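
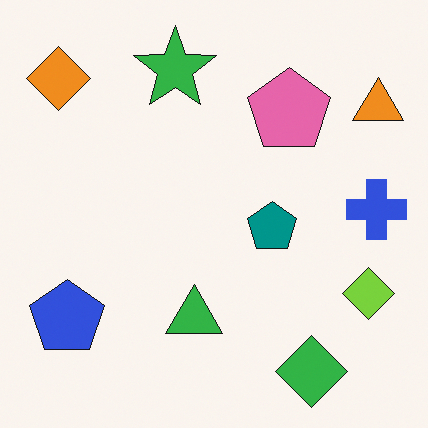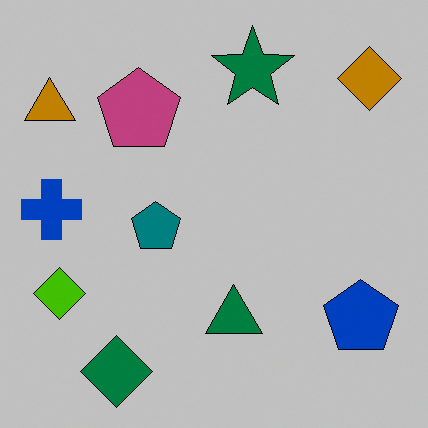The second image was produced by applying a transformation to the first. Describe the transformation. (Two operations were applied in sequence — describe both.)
Heavily posterized to just a handful of flat colors, then flipped horizontally (left ↔ right).

Each flat color has snapped to a coarser quantized level — most visibly, the near-white background has dropped to a flat grey. The orange triangle is in the top-right of the first image and the top-left of the second — shapes on opposite sides of the vertical midline have swapped in a mirror flip.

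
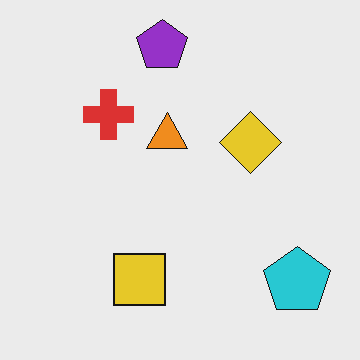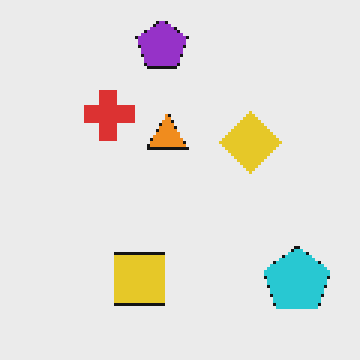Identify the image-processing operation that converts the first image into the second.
This is the original image lightly pixelated (a mild mosaic effect).

Shapes are reduced to large square blocks; fine edges and outlines are lost — a downscale-then-upscale (mosaic) effect.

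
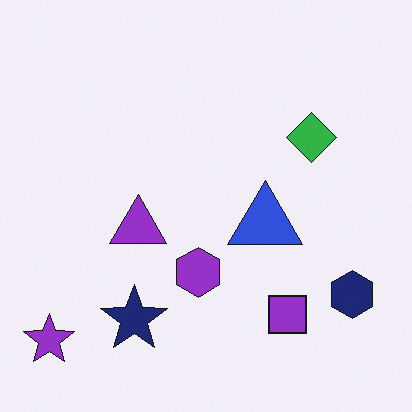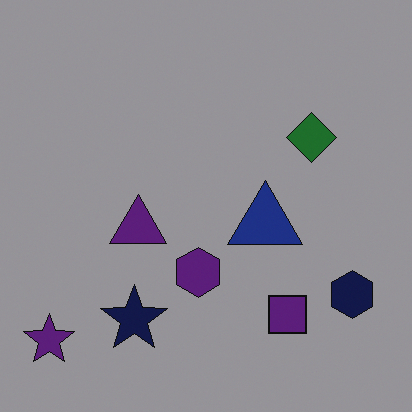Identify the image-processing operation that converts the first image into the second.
The image was darkened a lot.

Every pixel — background and shapes alike — is uniformly darkened.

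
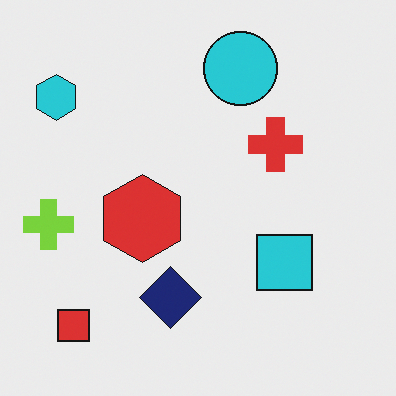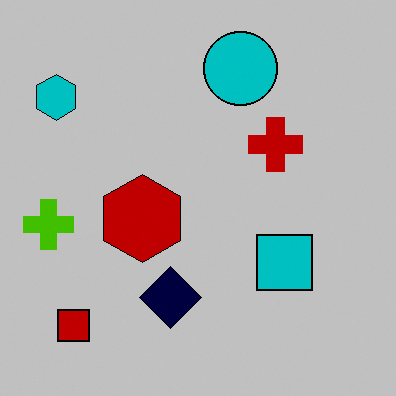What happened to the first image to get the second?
The transformation is: heavily posterized to just a handful of flat colors.

Each flat color has snapped to a coarser quantized level — most visibly, the near-white background has dropped to a flat grey.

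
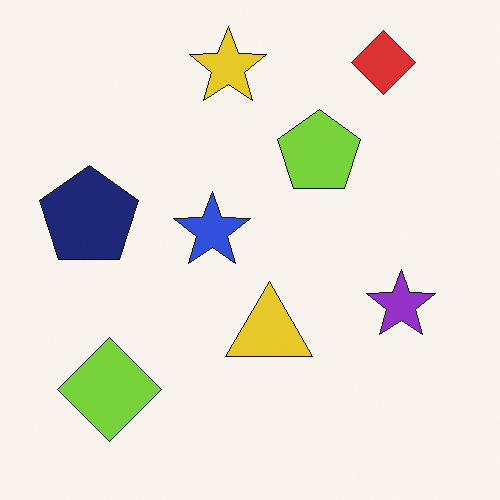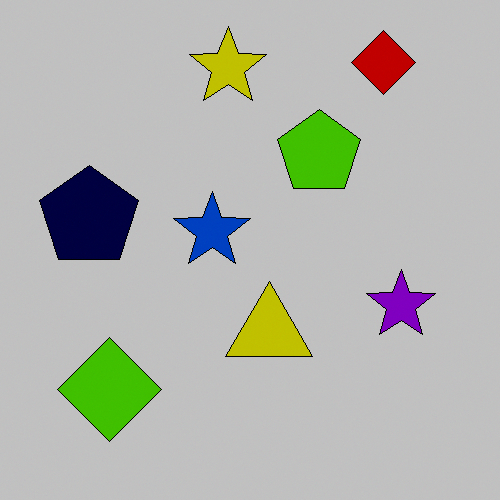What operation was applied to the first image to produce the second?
This is the original image aggressively posterized.

Each flat color has snapped to a coarser quantized level — most visibly, the near-white background has dropped to a flat grey.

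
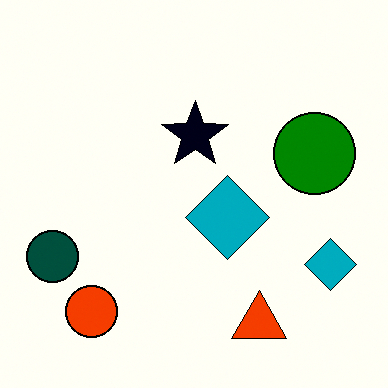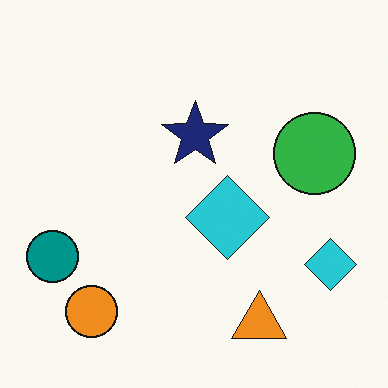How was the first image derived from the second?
This is the original image boosted in contrast.

Tones are pushed away from mid-grey across the whole image — a global contrast change.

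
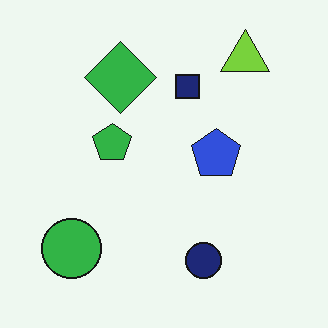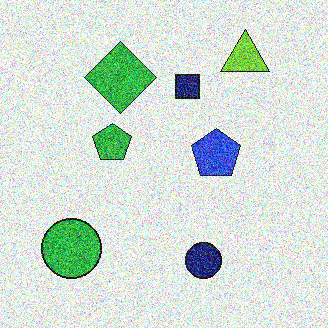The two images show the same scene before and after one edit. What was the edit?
It was degraded with heavy additive noise.

Random speckle covers the whole image, including the flat background.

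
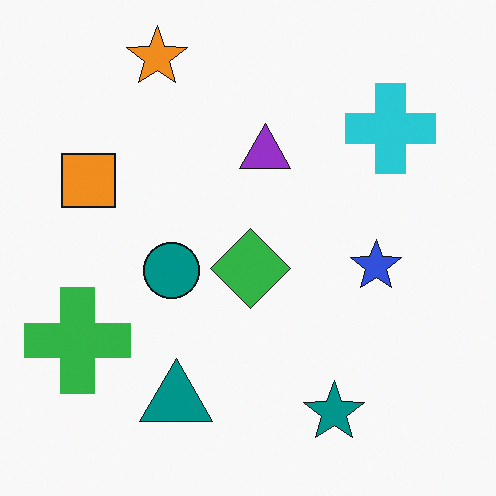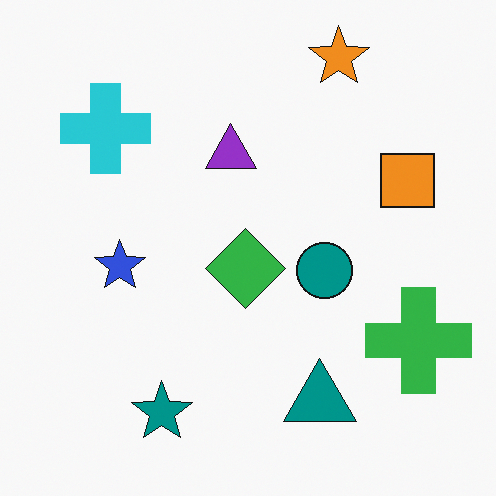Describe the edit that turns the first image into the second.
This is the original image flipped horizontally (left ↔ right).

The green cross is in the bottom-left of the first image and the bottom-right of the second — shapes on opposite sides of the vertical midline have swapped in a mirror flip.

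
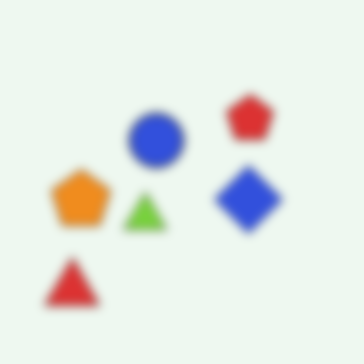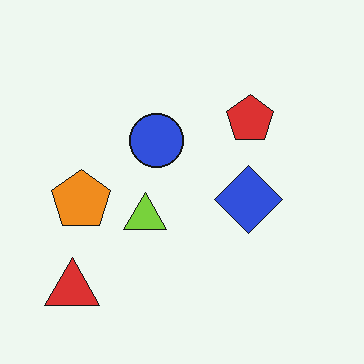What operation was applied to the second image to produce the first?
This is the original image strongly gaussian-blurred.

Shape edges and outlines are uniformly softened across the whole image.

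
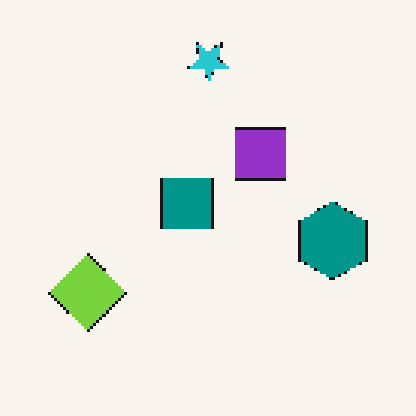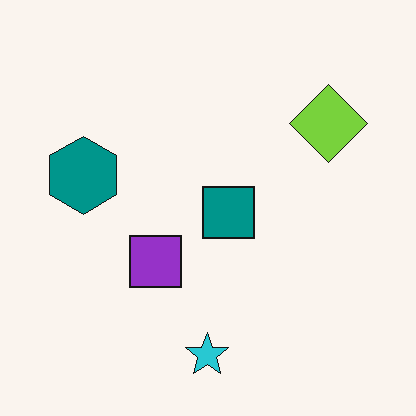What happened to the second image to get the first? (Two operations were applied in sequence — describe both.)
The first image is the second rotated 180°, then mildly pixelated.

The lime diamond sits in the top-right of the second image and the bottom-left of the first — consistent with a whole-image 180° rotation. Shapes are reduced to large square blocks; fine edges and outlines are lost — a downscale-then-upscale (mosaic) effect.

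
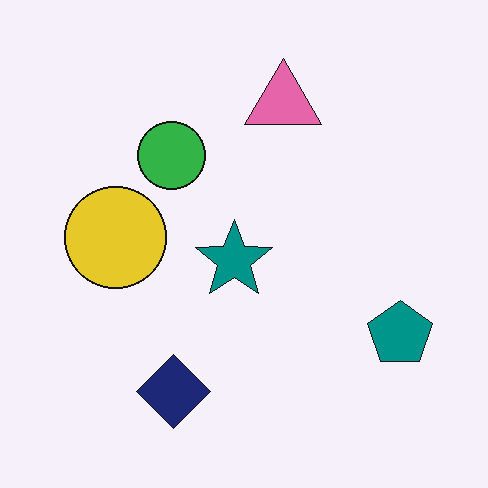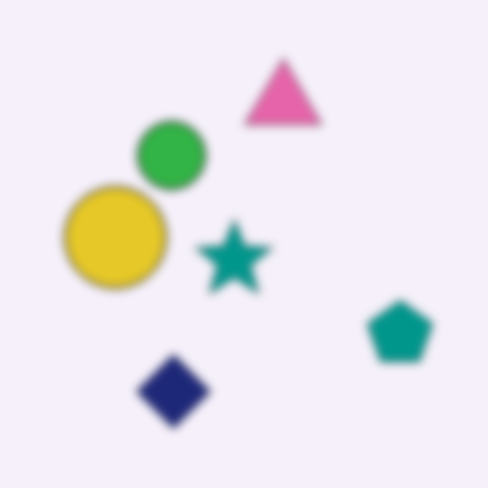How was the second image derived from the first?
Moderately blurred.

Shape edges and outlines are uniformly softened across the whole image.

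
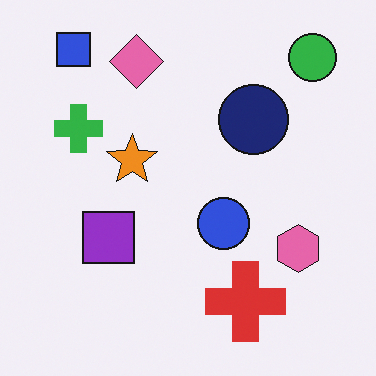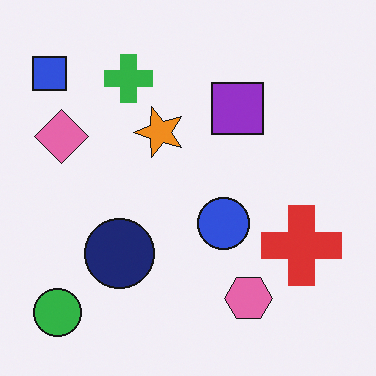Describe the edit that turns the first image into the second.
The transformation is: transposed (reflected across the top-left ↔ bottom-right diagonal).

Shapes have swapped their row and column positions — what was in the top-right is now in the bottom-left — a diagonal reflection.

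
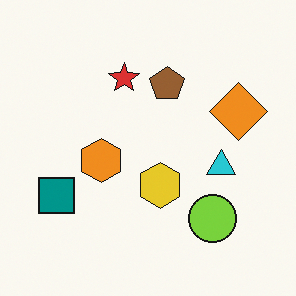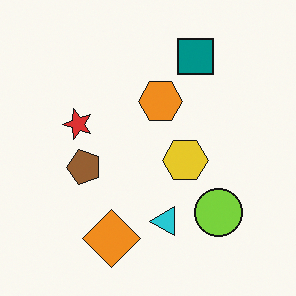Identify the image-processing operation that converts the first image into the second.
It was transposed (reflected across the top-left ↔ bottom-right diagonal).

Shapes have swapped their row and column positions — what was in the top-right is now in the bottom-left — a diagonal reflection.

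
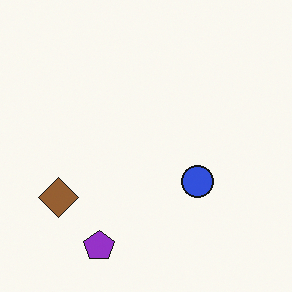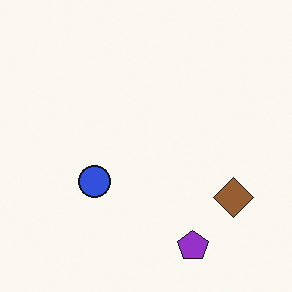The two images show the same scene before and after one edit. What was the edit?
It was flipped horizontally (left ↔ right).

The brown diamond is in the bottom-left of the first image and the bottom-right of the second — shapes on opposite sides of the vertical midline have swapped in a mirror flip.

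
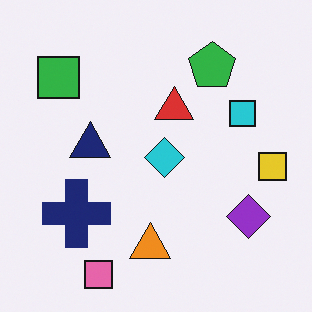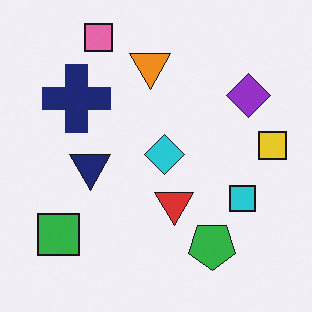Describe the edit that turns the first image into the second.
Flipped vertically (top ↔ bottom).

The pink square is in the bottom-left of the first image and the top-left of the second — shapes on opposite sides of the horizontal midline have swapped in a mirror flip.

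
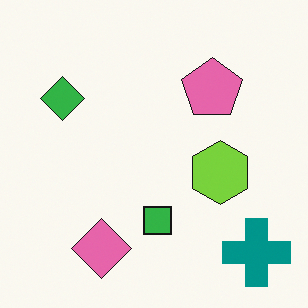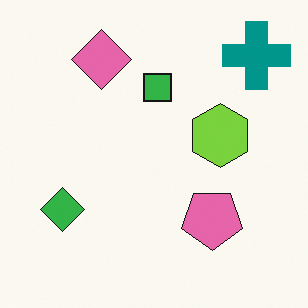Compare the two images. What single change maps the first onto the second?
The second image is the first flipped vertically (top ↔ bottom).

The teal cross is in the bottom-right of the first image and the top-right of the second — shapes on opposite sides of the horizontal midline have swapped in a mirror flip.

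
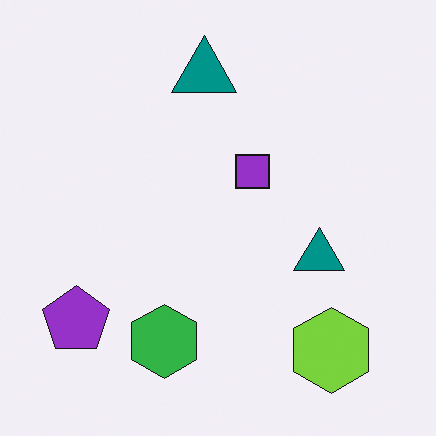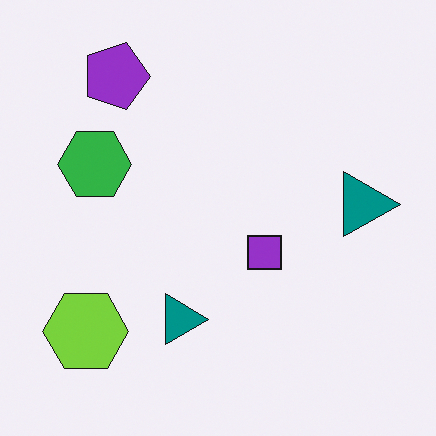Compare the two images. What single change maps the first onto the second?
It was rotated 90° clockwise.

The purple pentagon sits in the bottom-left of the first image and the top-left of the second — consistent with a whole-image 90° clockwise rotation.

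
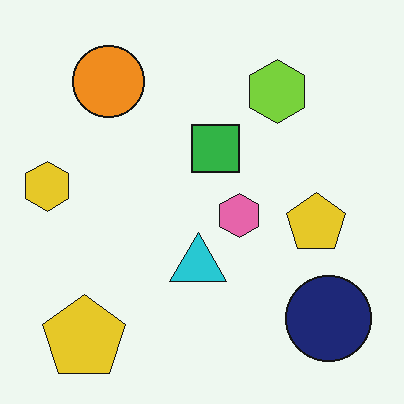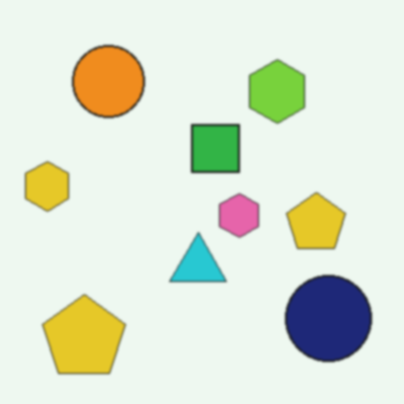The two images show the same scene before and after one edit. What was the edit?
This is the original image given a subtle gaussian blur.

Shape edges and outlines are uniformly softened across the whole image.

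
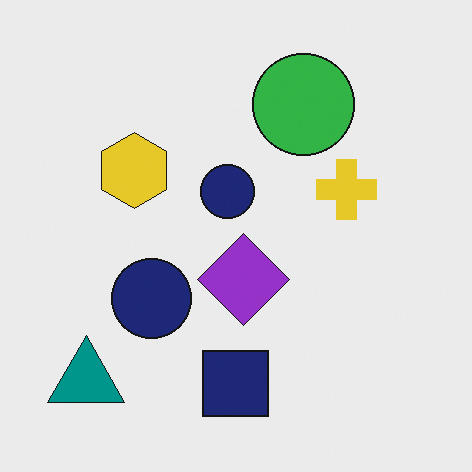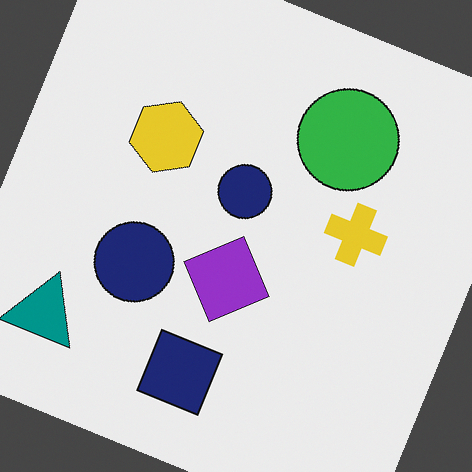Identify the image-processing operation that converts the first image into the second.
The transformation is: rotated clockwise by a moderate amount.

Every shape is tilted by the same angle and the image corners show triangular fill wedges — a whole-image rotation by a non-right angle.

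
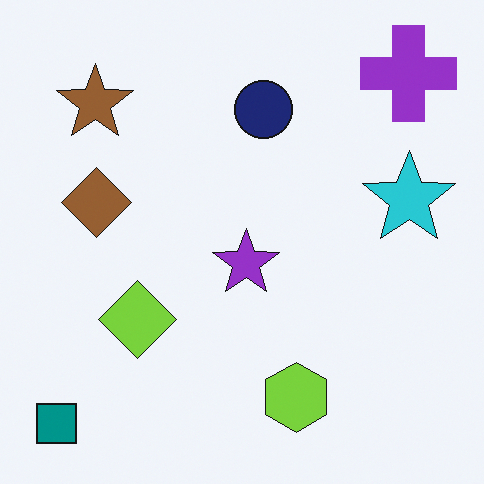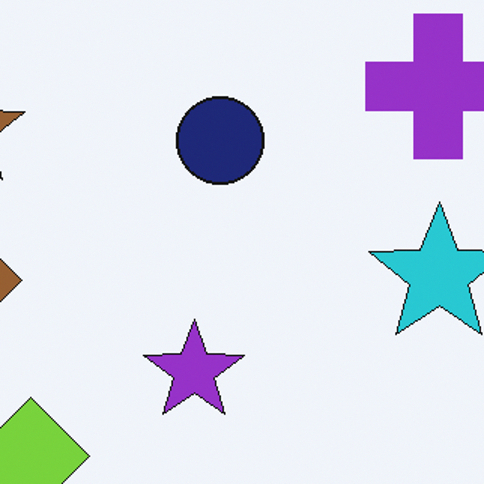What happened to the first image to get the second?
The image was cropped to a modestly smaller region and rescaled.

The visible shapes are larger and the field of view is narrower; shapes near the original edges may be partly or wholly outside the frame — a crop-and-rescale.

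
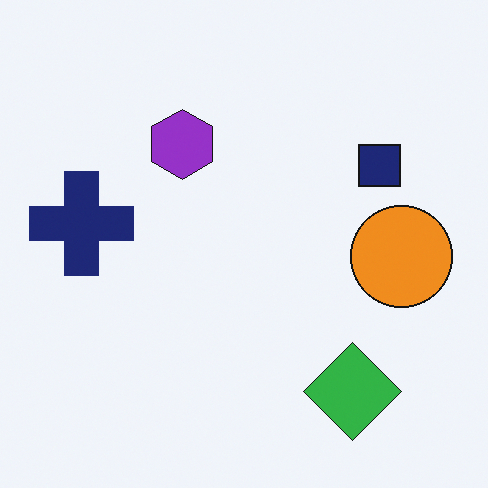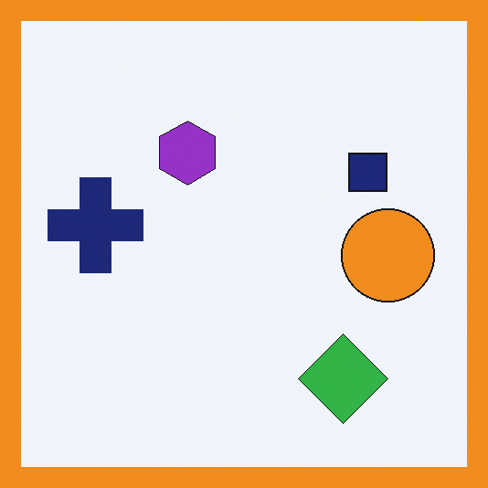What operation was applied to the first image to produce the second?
This is the original image framed with a orange border.

A solid orange frame runs around the edge of the second image, with the content slightly shrunk inside it.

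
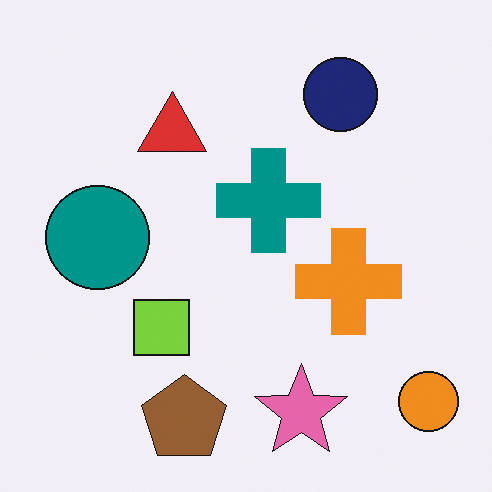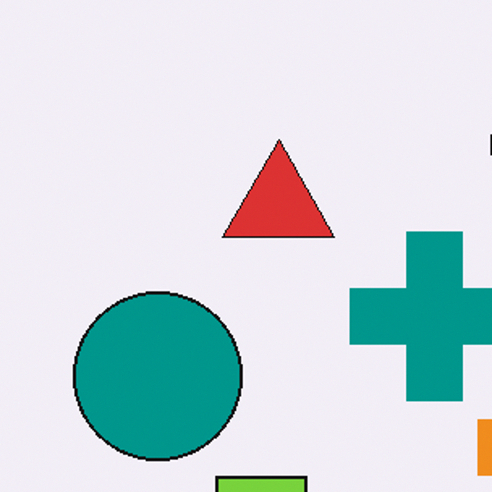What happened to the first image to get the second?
The image was cropped tightly and scaled back up.

The visible shapes are larger and the field of view is narrower; shapes near the original edges may be partly or wholly outside the frame — a crop-and-rescale.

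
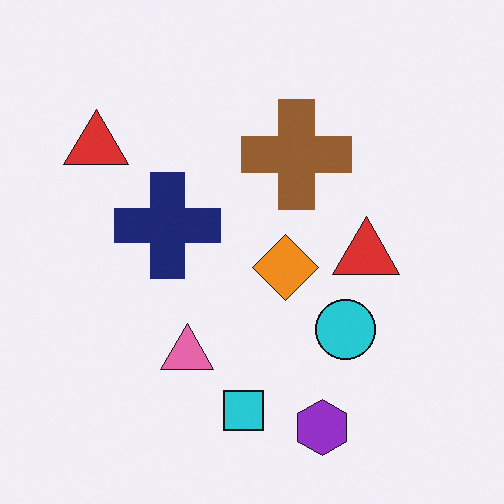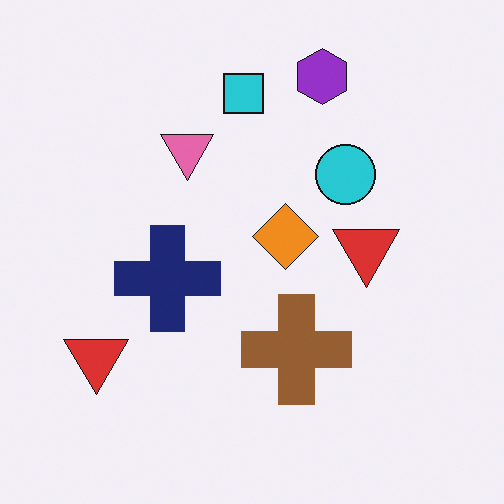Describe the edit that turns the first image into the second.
The transformation is: flipped vertically (top ↔ bottom).

The purple hexagon is in the bottom of the first image and the top of the second — shapes on opposite sides of the horizontal midline have swapped in a mirror flip.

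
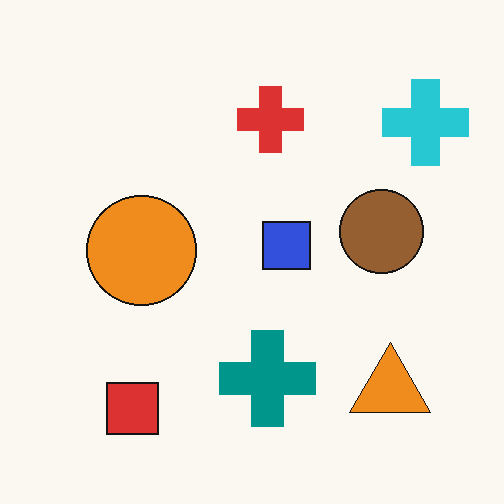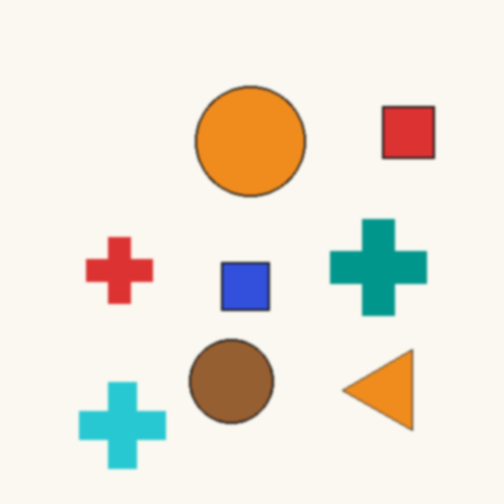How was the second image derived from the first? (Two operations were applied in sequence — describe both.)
The transformation is: lightly blurred, then transposed (reflected across the top-left ↔ bottom-right diagonal).

Shape edges and outlines are uniformly softened across the whole image. Shapes have swapped their row and column positions — what was in the top-right is now in the bottom-left — a diagonal reflection.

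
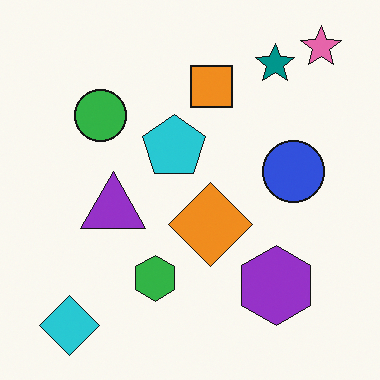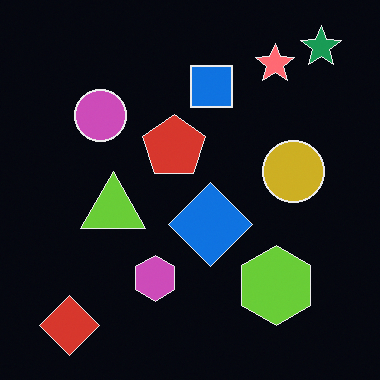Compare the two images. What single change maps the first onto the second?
It was color-inverted (negative).

The light background has become dark and every shape's color is its complement — a photographic negative.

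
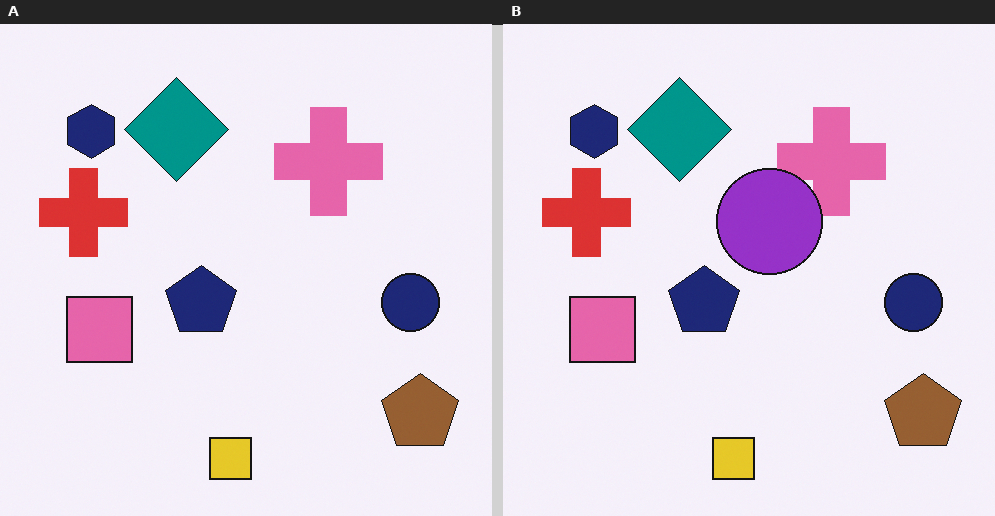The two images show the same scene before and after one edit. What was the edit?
The image was overlaid with an additional purple circle.

A purple circle appears in the right (B) image that is absent from the left (A).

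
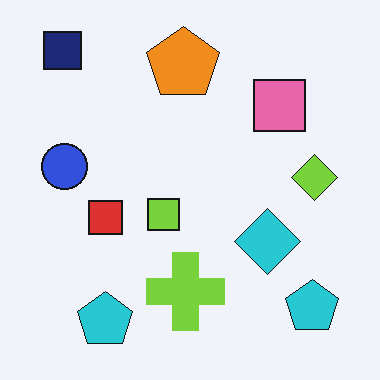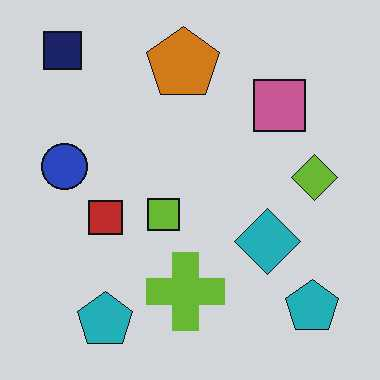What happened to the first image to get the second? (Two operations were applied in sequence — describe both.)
The transformation is: darkened a little, then given moderate JPEG compression.

Every pixel — background and shapes alike — is uniformly darkened. Blocky 8×8 compression artifacts appear around shape edges and the flat background shows ringing — characteristic JPEG degradation.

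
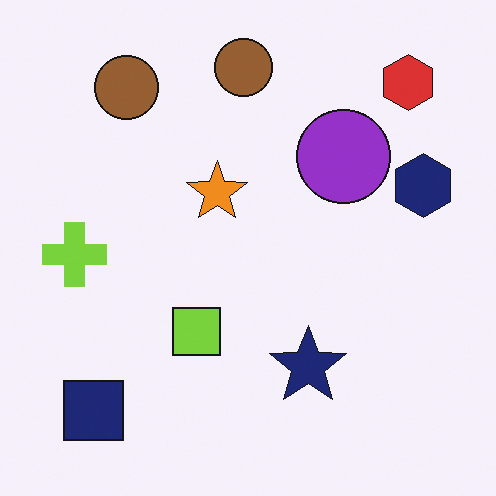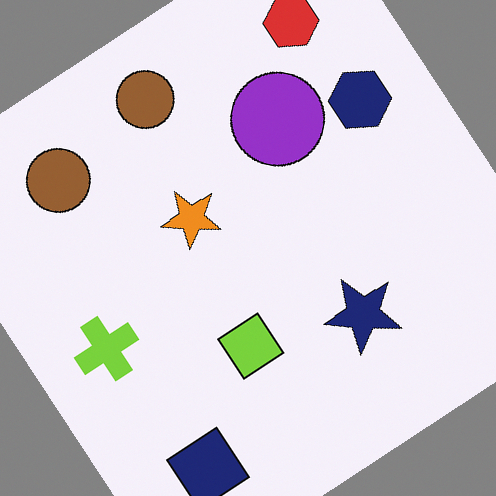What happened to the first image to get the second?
The image was rotated counter-clockwise by a large amount — several tens of degrees.

Every shape is tilted by the same angle and the image corners show triangular fill wedges — a whole-image rotation by a non-right angle.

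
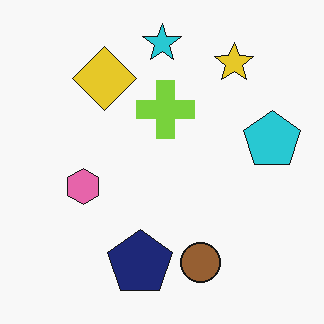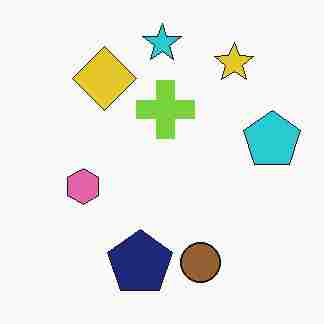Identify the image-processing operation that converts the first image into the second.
The transformation is: heavily JPEG-compressed with obvious blocking artifacts.

Blocky 8×8 compression artifacts appear around shape edges and the flat background shows ringing — characteristic JPEG degradation.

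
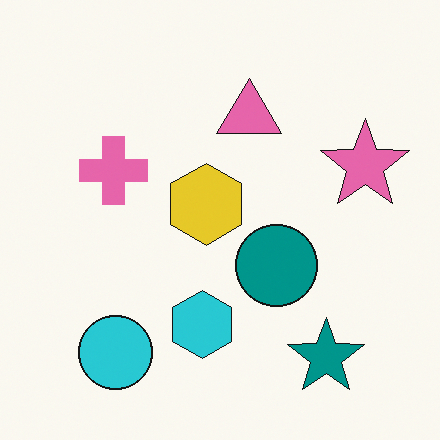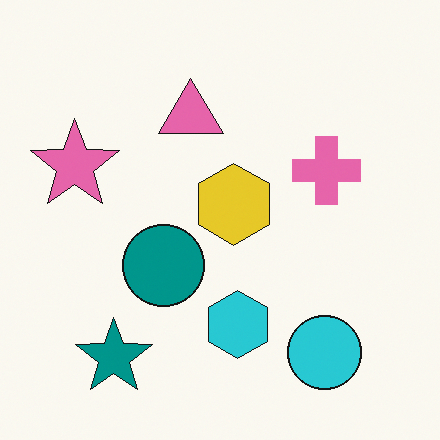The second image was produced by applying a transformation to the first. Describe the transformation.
This is the original image flipped horizontally (left ↔ right).

The pink star is in the right of the first image and the left of the second — shapes on opposite sides of the vertical midline have swapped in a mirror flip.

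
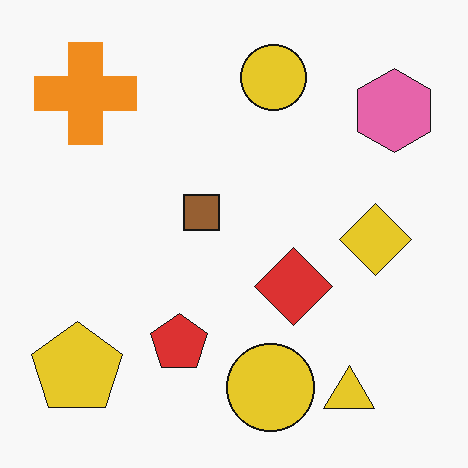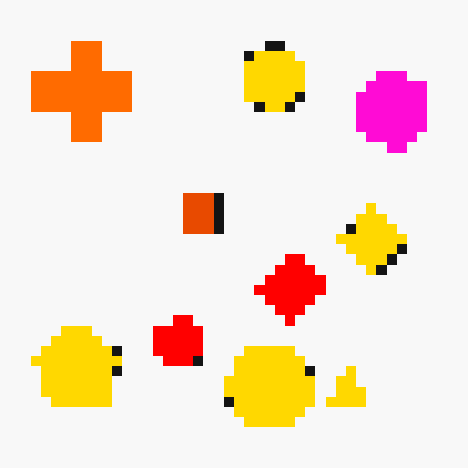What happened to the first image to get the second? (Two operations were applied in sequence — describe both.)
Coarsely pixelated, then made much more vivid (saturation change).

Shapes are reduced to large square blocks; fine edges and outlines are lost — a downscale-then-upscale (mosaic) effect. All colors are more vivid — a global saturation change.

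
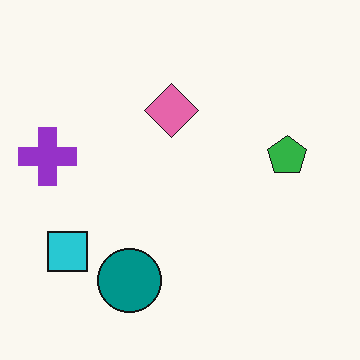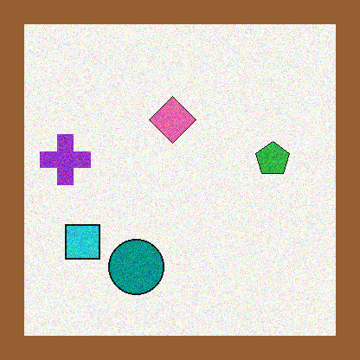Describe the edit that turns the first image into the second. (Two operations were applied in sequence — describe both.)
The transformation is: degraded with visible gaussian noise, then framed with a brown border.

Random speckle covers the whole image, including the flat background. A solid brown frame runs around the edge of the second image, with the content slightly shrunk inside it.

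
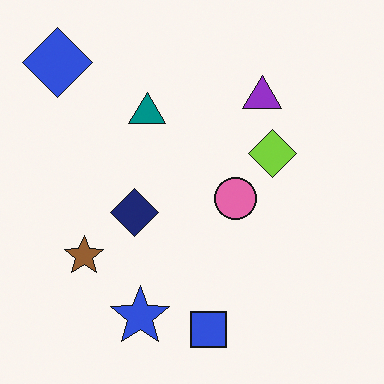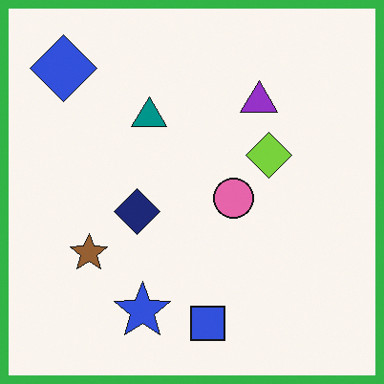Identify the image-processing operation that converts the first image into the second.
The image was framed with a green border.

A solid green frame runs around the edge of the second image, with the content slightly shrunk inside it.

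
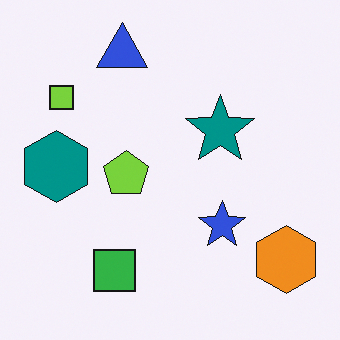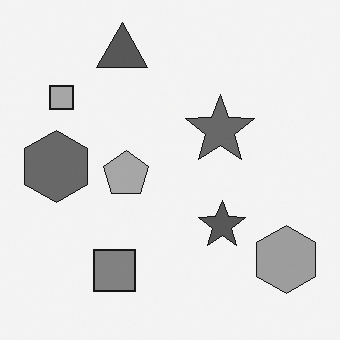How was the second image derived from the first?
Converted to grayscale.

All color is removed — every shape is now a shade of grey.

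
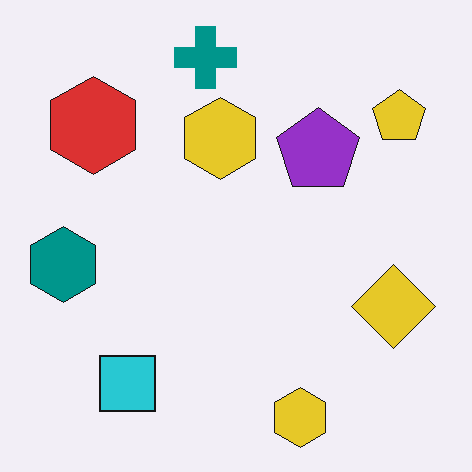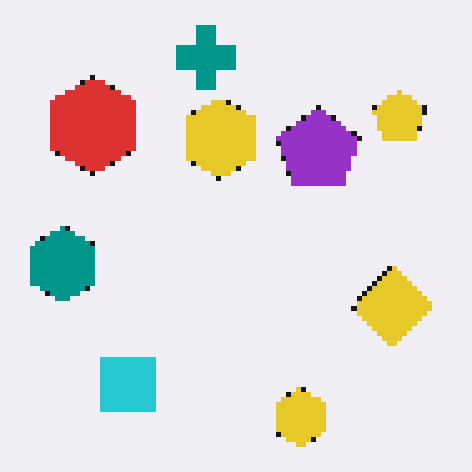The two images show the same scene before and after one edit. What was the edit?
The image was mildly pixelated.

Shapes are reduced to large square blocks; fine edges and outlines are lost — a downscale-then-upscale (mosaic) effect.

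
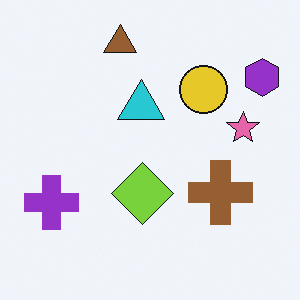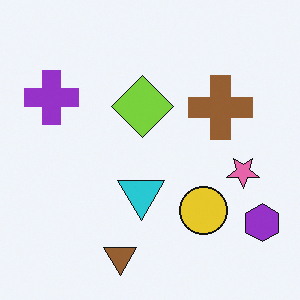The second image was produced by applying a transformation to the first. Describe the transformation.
Flipped vertically (top ↔ bottom).

The brown triangle is in the top of the first image and the bottom of the second — shapes on opposite sides of the horizontal midline have swapped in a mirror flip.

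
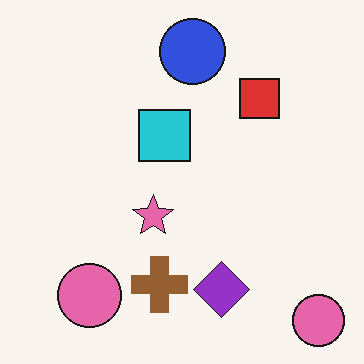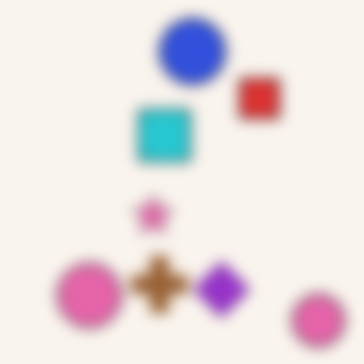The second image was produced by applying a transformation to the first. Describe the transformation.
It was heavily blurred.

Shape edges and outlines are uniformly softened across the whole image.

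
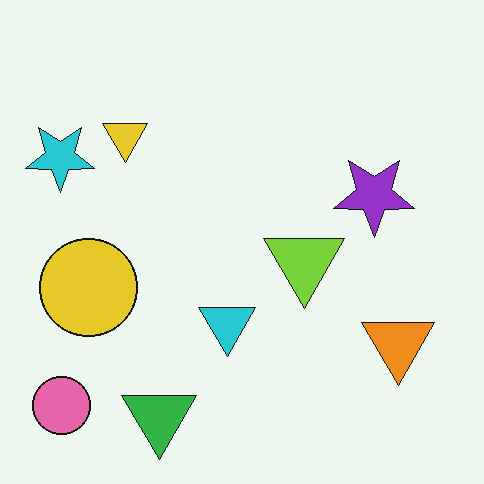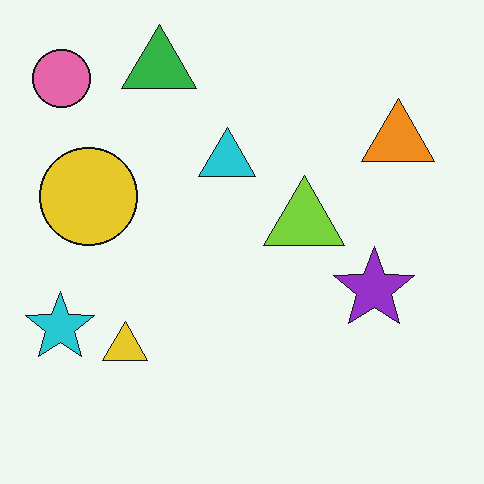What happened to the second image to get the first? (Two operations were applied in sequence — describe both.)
Flipped vertically (top ↔ bottom), then JPEG-compressed with visible artifacts.

The green triangle is in the top-left of the second image and the bottom-left of the first — shapes on opposite sides of the horizontal midline have swapped in a mirror flip. Blocky 8×8 compression artifacts appear around shape edges and the flat background shows ringing — characteristic JPEG degradation.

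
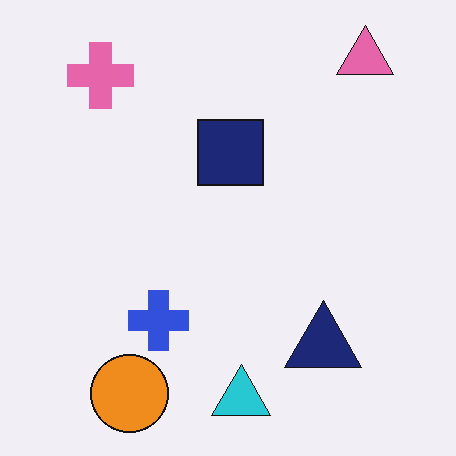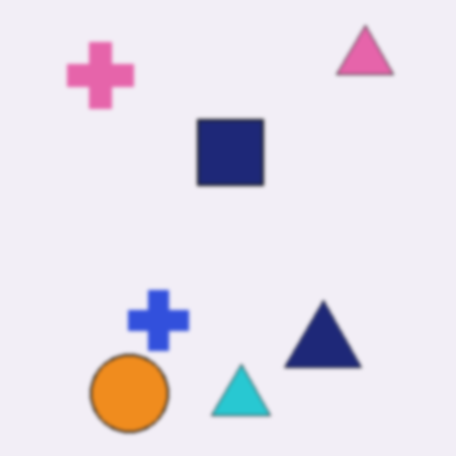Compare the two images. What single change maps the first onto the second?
The image was slightly softened.

Shape edges and outlines are uniformly softened across the whole image.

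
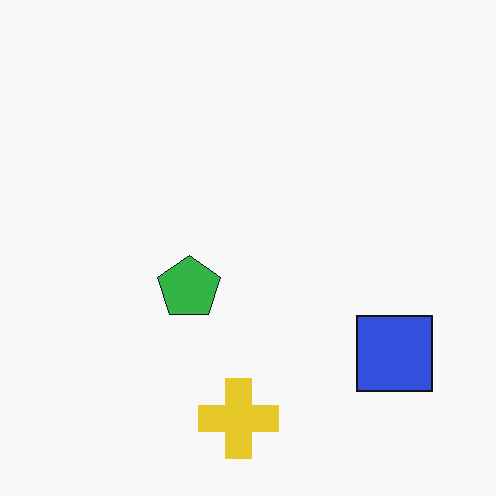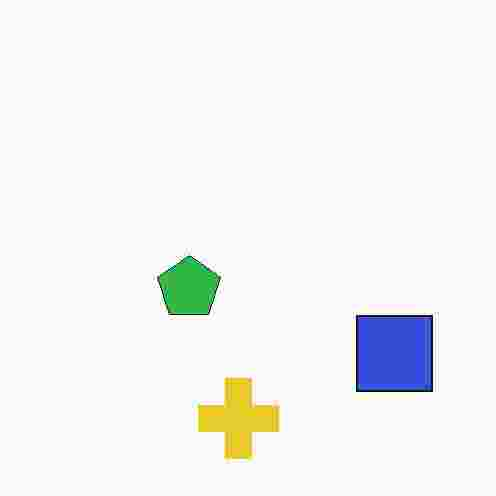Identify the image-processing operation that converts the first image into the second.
It was degraded with heavy JPEG compression.

Blocky 8×8 compression artifacts appear around shape edges and the flat background shows ringing — characteristic JPEG degradation.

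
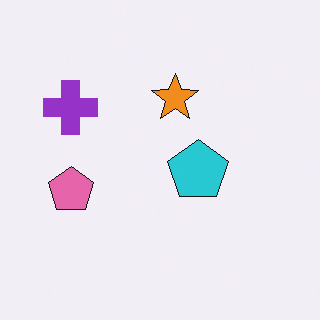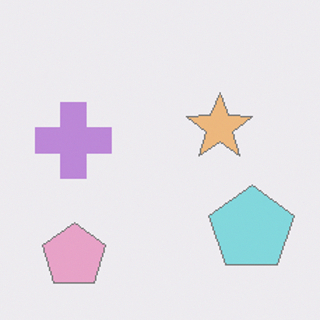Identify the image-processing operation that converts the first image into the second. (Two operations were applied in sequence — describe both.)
Washed out (contrast reduced), then cropped slightly and scaled back up.

Tones are pushed toward mid-grey across the whole image — a global contrast change. The visible shapes are larger and the field of view is narrower; shapes near the original edges may be partly or wholly outside the frame — a crop-and-rescale.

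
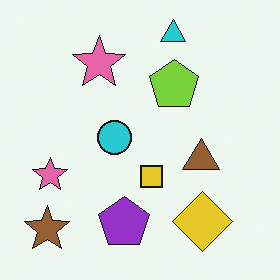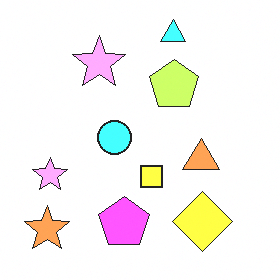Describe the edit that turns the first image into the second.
It was substantially brightened.

Every pixel — background and shapes alike — is uniformly brightened.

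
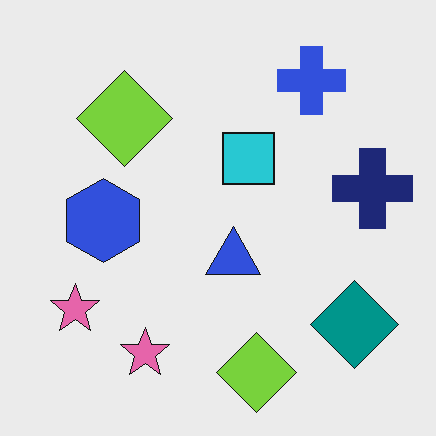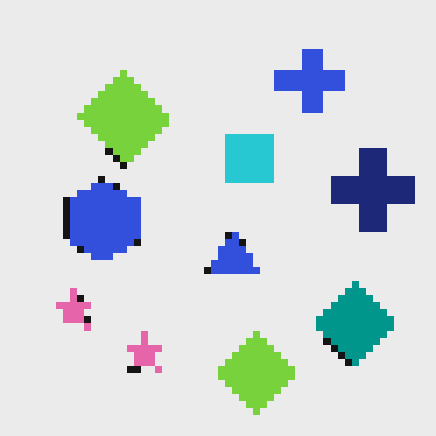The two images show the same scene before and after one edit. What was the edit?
This is the original image pixelated into visible square blocks.

Shapes are reduced to large square blocks; fine edges and outlines are lost — a downscale-then-upscale (mosaic) effect.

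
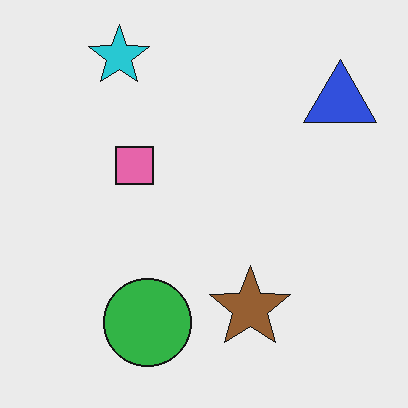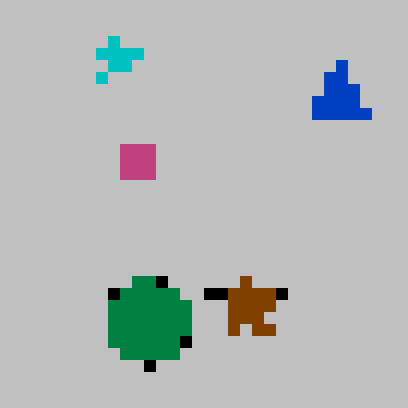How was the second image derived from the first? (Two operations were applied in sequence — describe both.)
Heavily pixelated into large blocks, then aggressively posterized.

Shapes are reduced to large square blocks; fine edges and outlines are lost — a downscale-then-upscale (mosaic) effect. Each flat color has snapped to a coarser quantized level — most visibly, the near-white background has dropped to a flat grey.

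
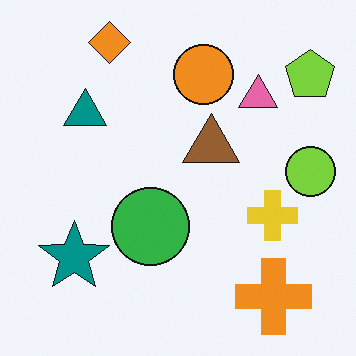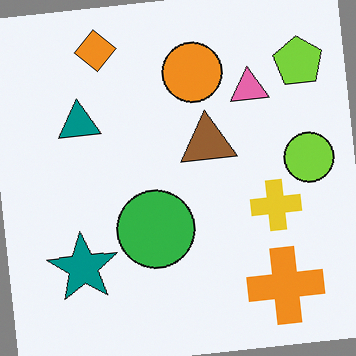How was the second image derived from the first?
The image was rotated counter-clockwise by a few degrees.

Every shape is tilted by the same angle and the image corners show triangular fill wedges — a whole-image rotation by a non-right angle.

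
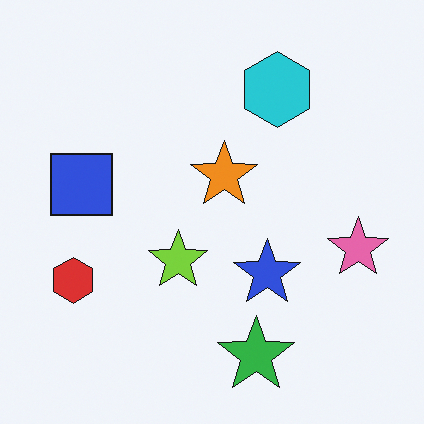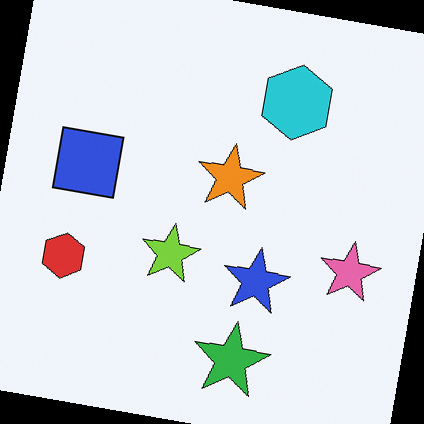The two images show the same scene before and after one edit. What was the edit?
The image was rotated clockwise by a slight angle.

Every shape is tilted by the same angle and the image corners show triangular fill wedges — a whole-image rotation by a non-right angle.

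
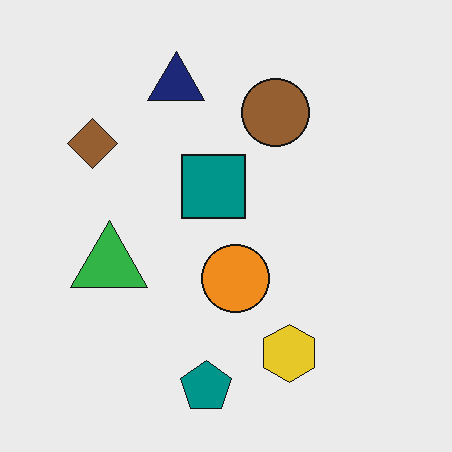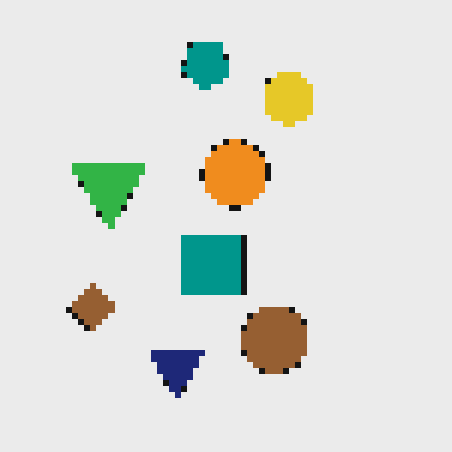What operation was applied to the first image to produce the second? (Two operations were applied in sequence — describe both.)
The second image is the first pixelated into visible square blocks, then flipped vertically (top ↔ bottom).

Shapes are reduced to large square blocks; fine edges and outlines are lost — a downscale-then-upscale (mosaic) effect. The teal pentagon is in the bottom of the first image and the top of the second — shapes on opposite sides of the horizontal midline have swapped in a mirror flip.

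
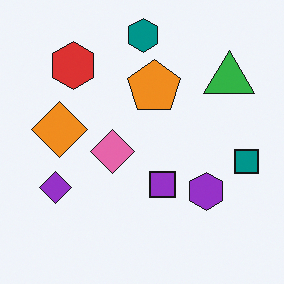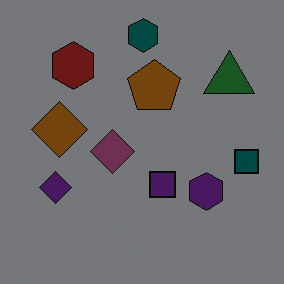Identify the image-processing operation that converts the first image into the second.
The image was noticeably darkened.

Every pixel — background and shapes alike — is uniformly darkened.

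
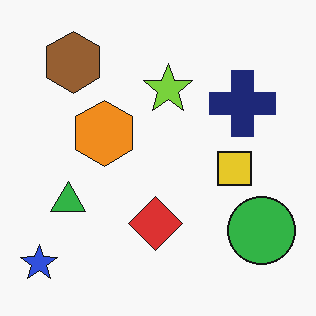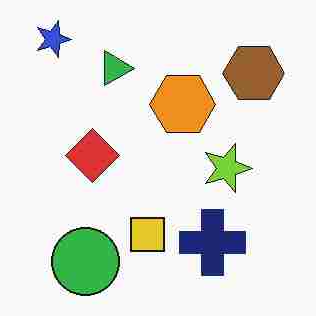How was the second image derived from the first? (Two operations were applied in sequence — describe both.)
This is the original image degraded with heavy JPEG compression, then rotated 90° clockwise.

Blocky 8×8 compression artifacts appear around shape edges and the flat background shows ringing — characteristic JPEG degradation. The blue star sits in the bottom-left of the first image and the top-left of the second — consistent with a whole-image 90° clockwise rotation.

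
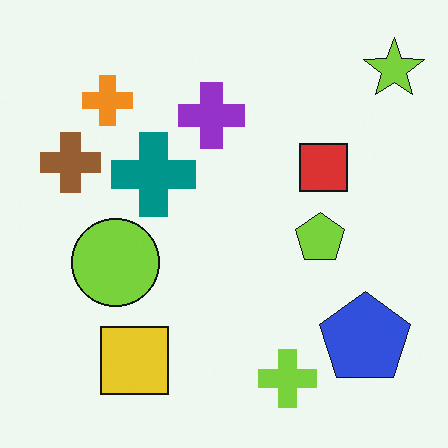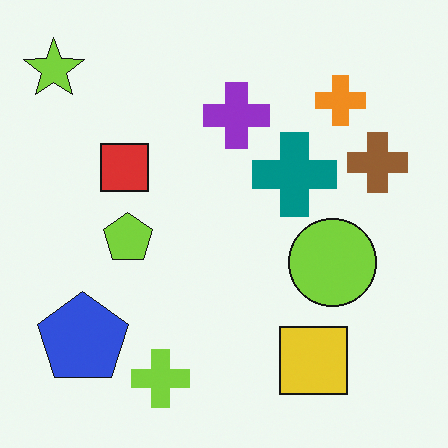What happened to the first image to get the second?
It was flipped horizontally (left ↔ right).

The lime star is in the top-right of the first image and the top-left of the second — shapes on opposite sides of the vertical midline have swapped in a mirror flip.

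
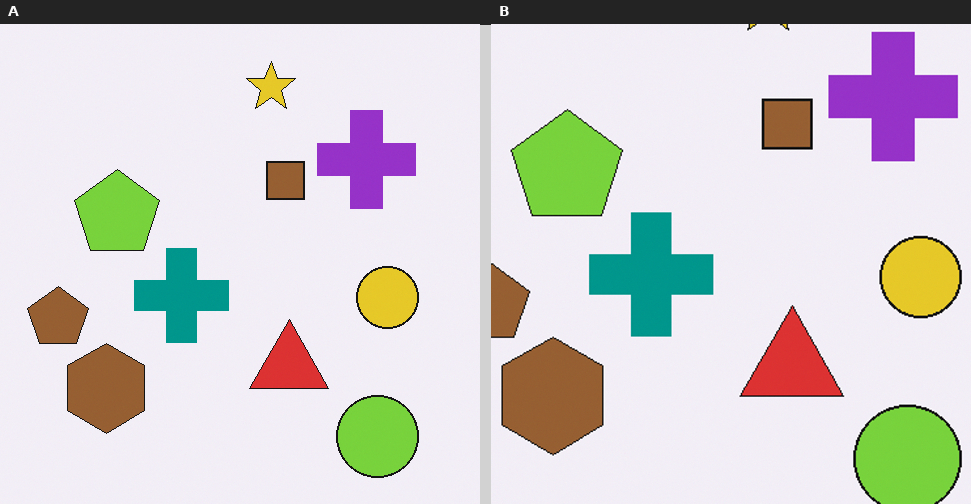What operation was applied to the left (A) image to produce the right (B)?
Cropped slightly and scaled back up.

The visible shapes are larger and the field of view is narrower; shapes near the original edges may be partly or wholly outside the frame — a crop-and-rescale.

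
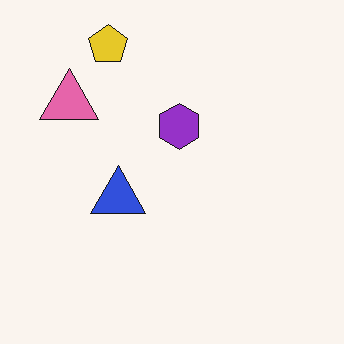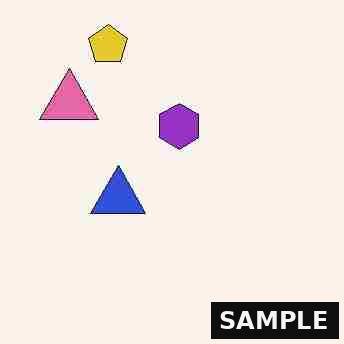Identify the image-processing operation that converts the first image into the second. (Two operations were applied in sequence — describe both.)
The transformation is: degraded with heavy JPEG compression, then watermarked with the text "SAMPLE" in the lower-right corner.

Blocky 8×8 compression artifacts appear around shape edges and the flat background shows ringing — characteristic JPEG degradation. A dark label reading "SAMPLE" appears in the lower-right corner.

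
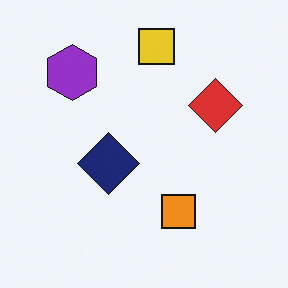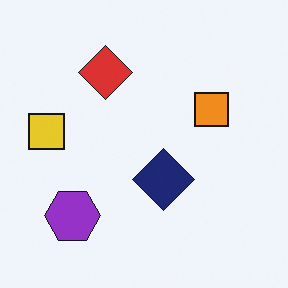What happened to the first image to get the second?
The second image is the first rotated 90° counter-clockwise.

The purple hexagon sits in the top-left of the first image and the bottom-left of the second — consistent with a whole-image 90° counter-clockwise rotation.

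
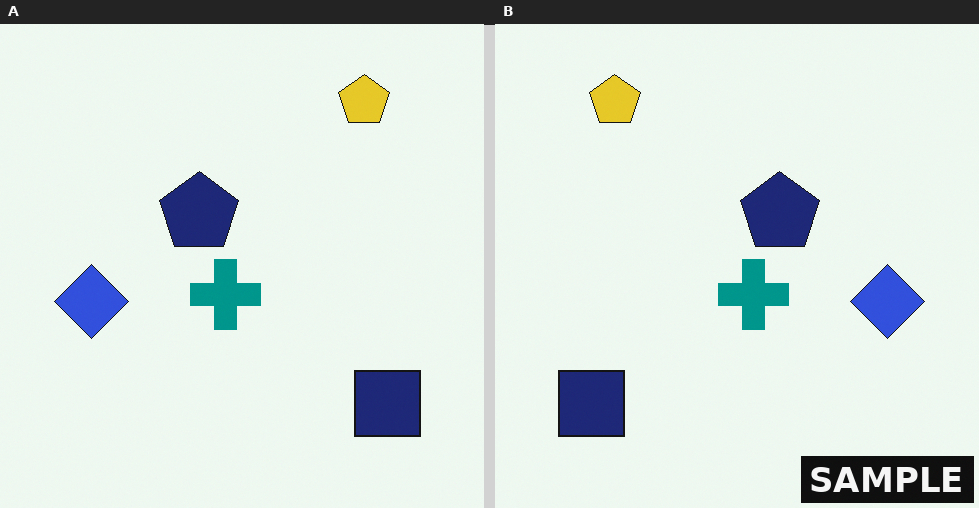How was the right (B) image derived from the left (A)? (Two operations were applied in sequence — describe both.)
This is the original image flipped horizontally (left ↔ right), then watermarked with the text "SAMPLE" in the lower-right corner.

The blue diamond is in the left of the left (A) image and the right of the right (B) — shapes on opposite sides of the vertical midline have swapped in a mirror flip. A dark label reading "SAMPLE" appears in the lower-right corner.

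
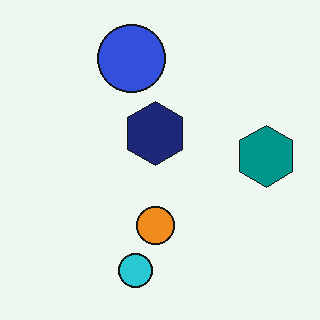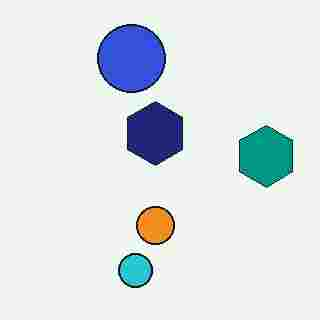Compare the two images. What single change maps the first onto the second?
The image was heavily JPEG-compressed with obvious blocking artifacts.

Blocky 8×8 compression artifacts appear around shape edges and the flat background shows ringing — characteristic JPEG degradation.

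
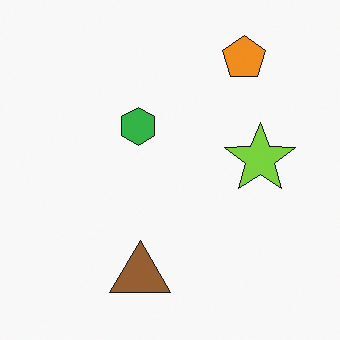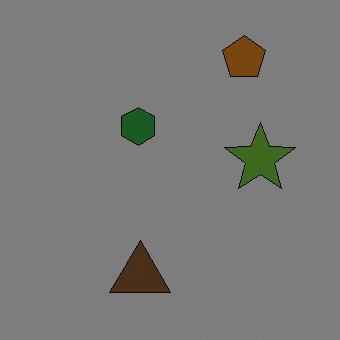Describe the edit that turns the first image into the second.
The transformation is: noticeably darkened.

Every pixel — background and shapes alike — is uniformly darkened.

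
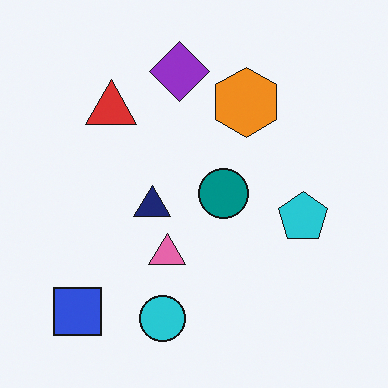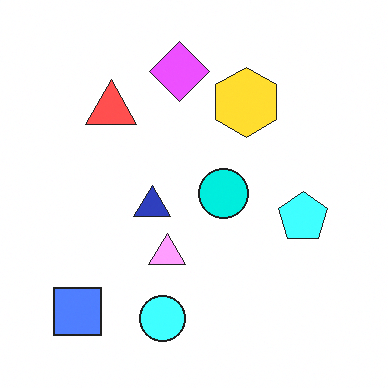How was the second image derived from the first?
Substantially brightened.

Every pixel — background and shapes alike — is uniformly brightened.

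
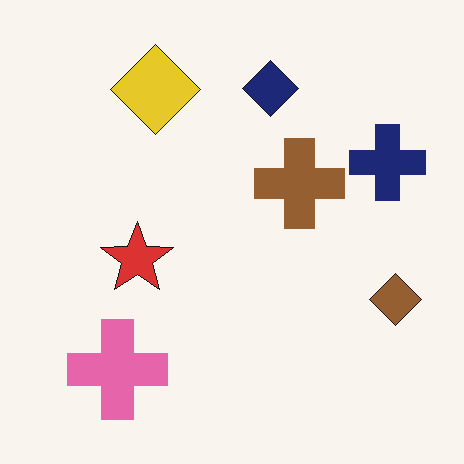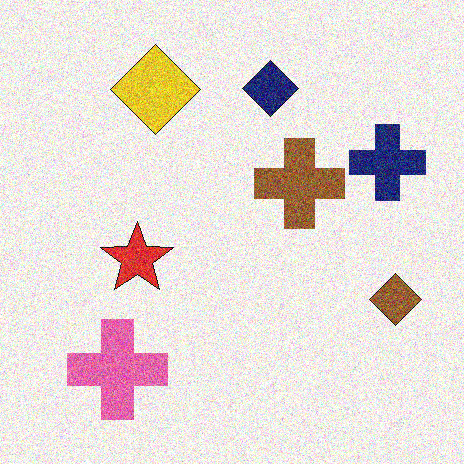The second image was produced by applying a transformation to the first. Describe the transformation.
The transformation is: degraded with a thick layer of grain.

Random speckle covers the whole image, including the flat background.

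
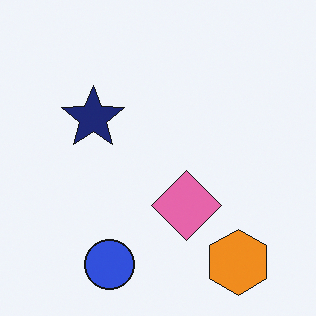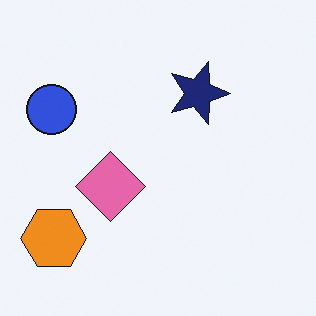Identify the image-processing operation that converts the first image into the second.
The transformation is: rotated 90° clockwise.

The orange hexagon sits in the bottom-right of the first image and the bottom-left of the second — consistent with a whole-image 90° clockwise rotation.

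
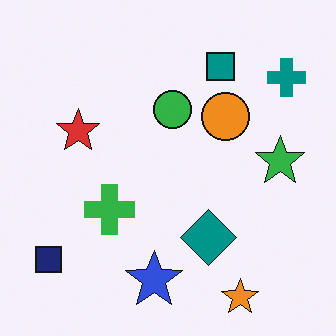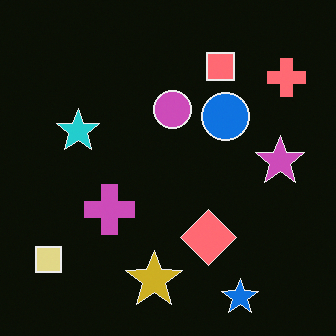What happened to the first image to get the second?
The second image is the first color-inverted (negative).

The light background has become dark and every shape's color is its complement — a photographic negative.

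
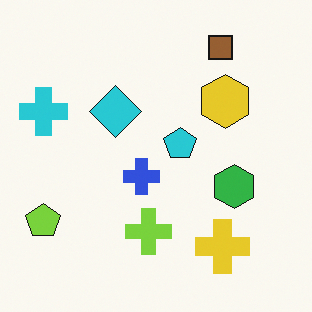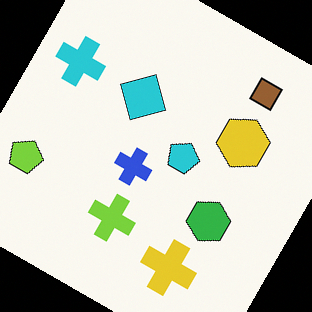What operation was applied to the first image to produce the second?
Rotated clockwise by a clearly visible amount.

Every shape is tilted by the same angle and the image corners show triangular fill wedges — a whole-image rotation by a non-right angle.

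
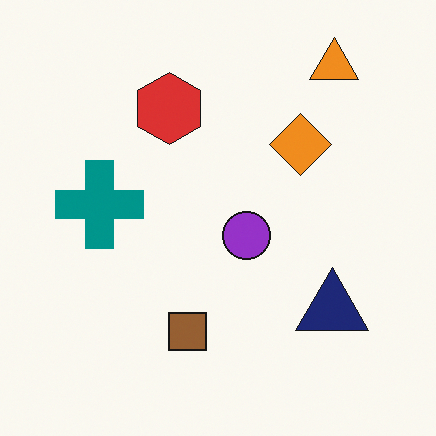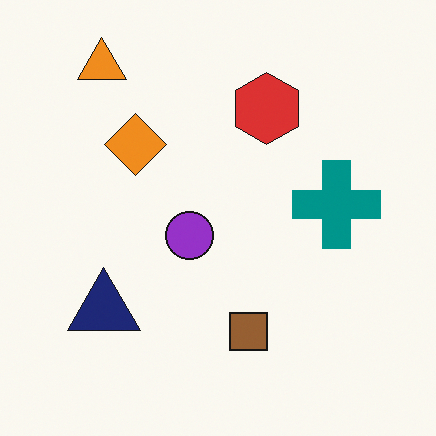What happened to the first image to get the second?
The transformation is: flipped horizontally (left ↔ right).

The teal cross is in the left of the first image and the right of the second — shapes on opposite sides of the vertical midline have swapped in a mirror flip.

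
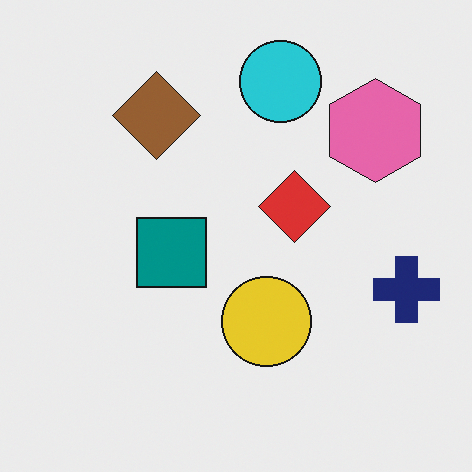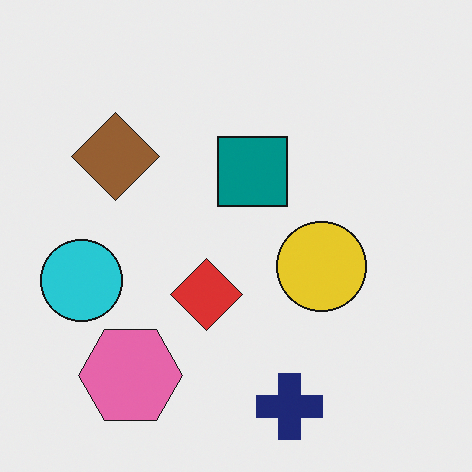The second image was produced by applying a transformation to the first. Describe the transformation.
The image was transposed (reflected across the top-left ↔ bottom-right diagonal).

Shapes have swapped their row and column positions — what was in the top-right is now in the bottom-left — a diagonal reflection.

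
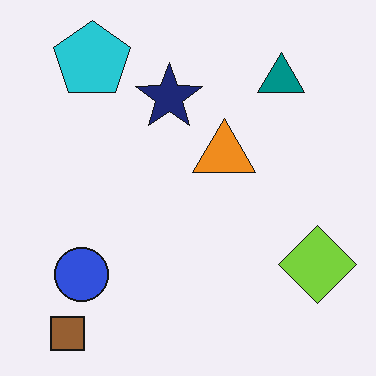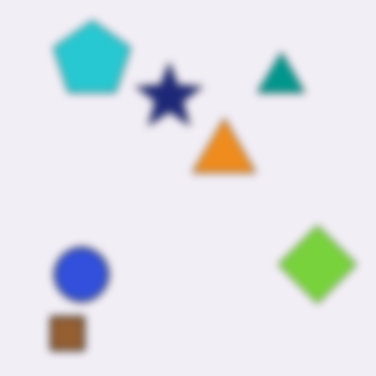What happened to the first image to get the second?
It was noticeably gaussian-blurred.

Shape edges and outlines are uniformly softened across the whole image.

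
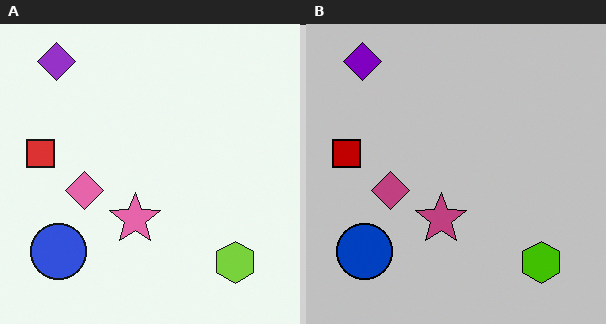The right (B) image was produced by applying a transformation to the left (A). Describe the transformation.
It was aggressively posterized.

Each flat color has snapped to a coarser quantized level — most visibly, the near-white background has dropped to a flat grey.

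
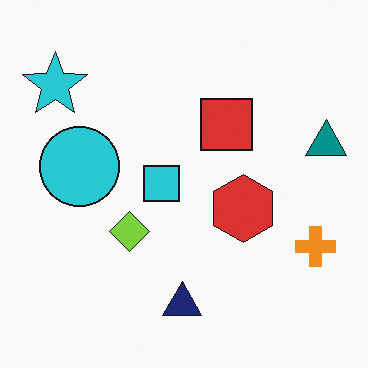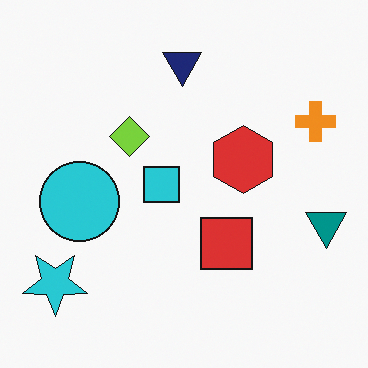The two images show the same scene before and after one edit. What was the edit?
The transformation is: flipped vertically (top ↔ bottom).

The navy triangle is in the bottom of the first image and the top of the second — shapes on opposite sides of the horizontal midline have swapped in a mirror flip.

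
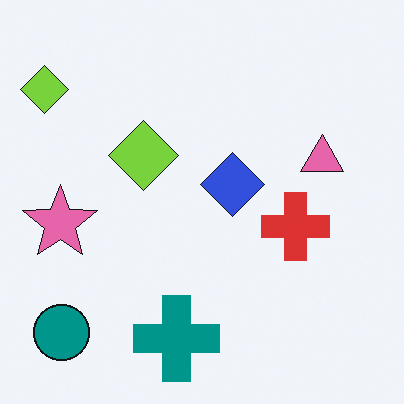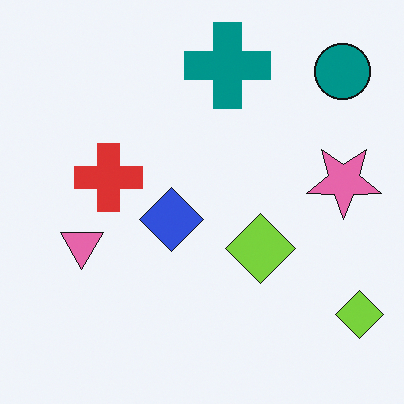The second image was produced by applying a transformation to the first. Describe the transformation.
The image was rotated 180°.

The teal circle sits in the bottom-left of the first image and the top-right of the second — consistent with a whole-image 180° rotation.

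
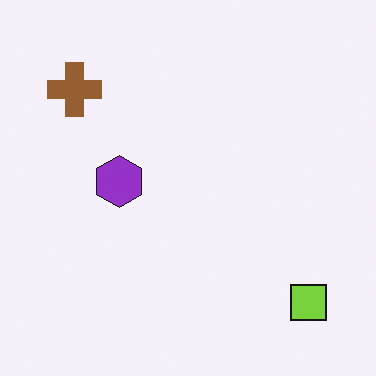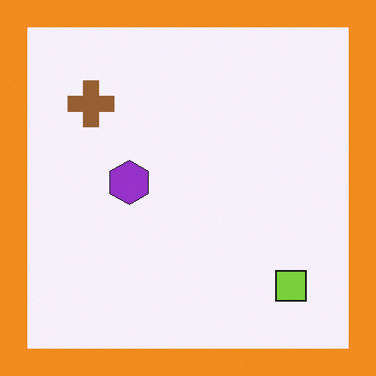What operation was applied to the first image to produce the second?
The transformation is: framed with a orange border.

A solid orange frame runs around the edge of the second image, with the content slightly shrunk inside it.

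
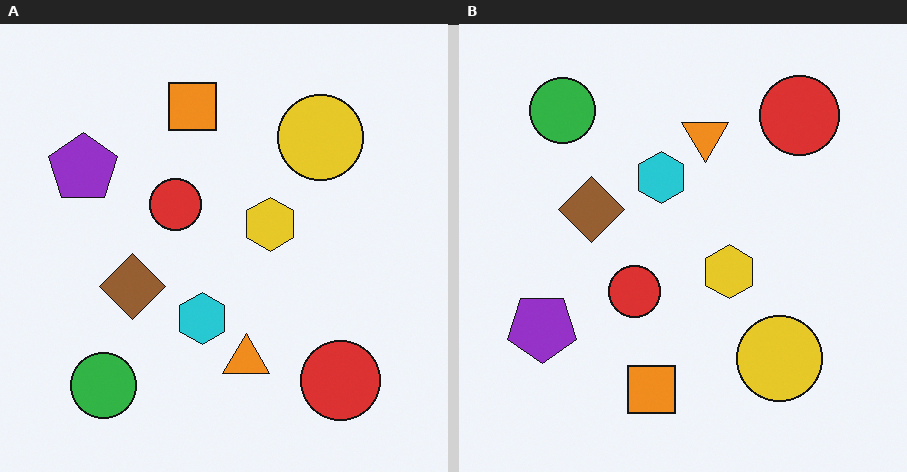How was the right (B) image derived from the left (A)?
It was flipped vertically (top ↔ bottom).

The orange square is in the top of the left (A) image and the bottom of the right (B) — shapes on opposite sides of the horizontal midline have swapped in a mirror flip.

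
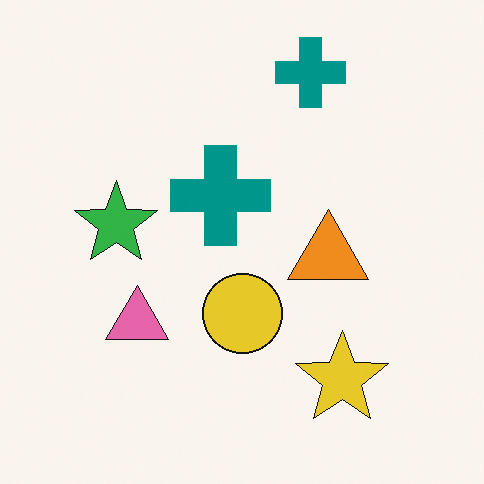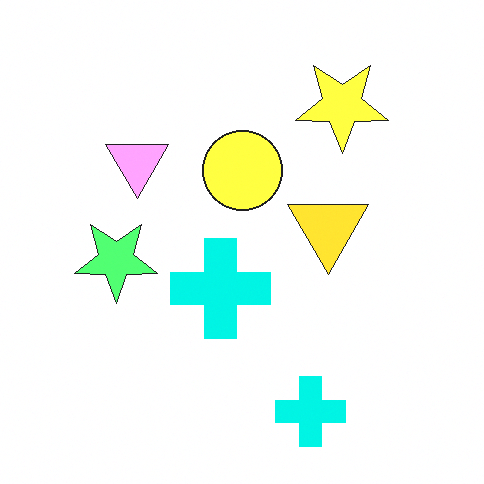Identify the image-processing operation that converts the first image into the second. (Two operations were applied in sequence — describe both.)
This is the original image flipped vertically (top ↔ bottom), then brightened a lot.

The yellow star is in the bottom-right of the first image and the top-right of the second — shapes on opposite sides of the horizontal midline have swapped in a mirror flip. Every pixel — background and shapes alike — is uniformly brightened.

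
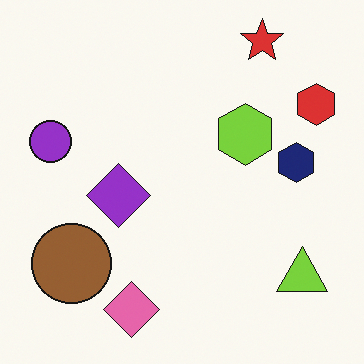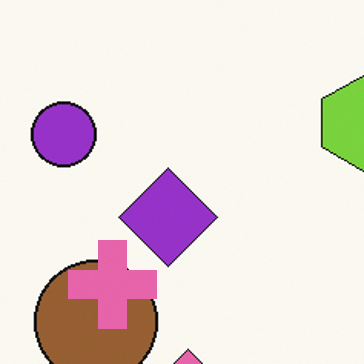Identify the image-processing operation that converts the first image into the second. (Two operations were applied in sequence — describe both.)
This is the original image cropped slightly and scaled back up, then overlaid with an additional pink cross.

The visible shapes are larger and the field of view is narrower; shapes near the original edges may be partly or wholly outside the frame — a crop-and-rescale. A pink cross appears in the second image that is absent from the first.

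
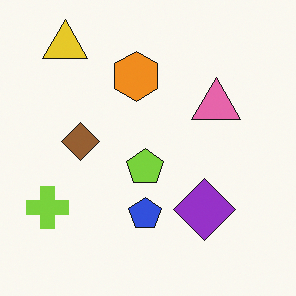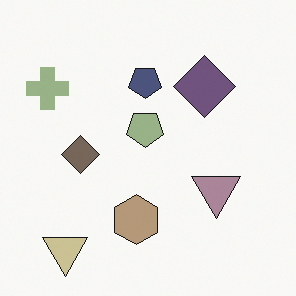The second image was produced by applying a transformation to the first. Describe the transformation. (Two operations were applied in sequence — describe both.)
The image was flipped vertically (top ↔ bottom), then made much more muted (saturation change).

The yellow triangle is in the top-left of the first image and the bottom-left of the second — shapes on opposite sides of the horizontal midline have swapped in a mirror flip. All colors are more muted and greyish — a global saturation change.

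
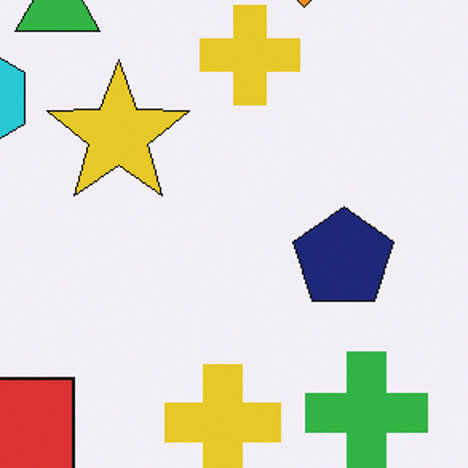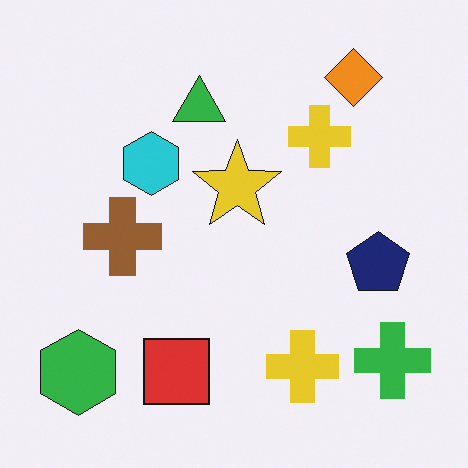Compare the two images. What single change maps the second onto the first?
The first image is the second cropped to a modestly smaller region and rescaled.

The visible shapes are larger and the field of view is narrower; shapes near the original edges may be partly or wholly outside the frame — a crop-and-rescale.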